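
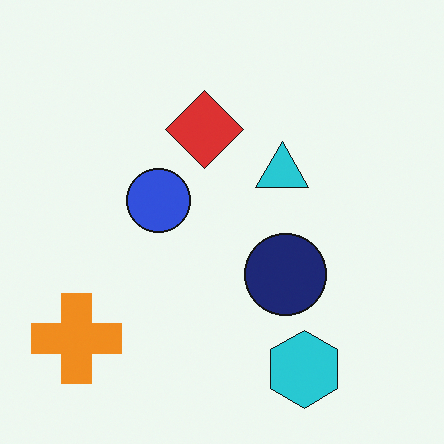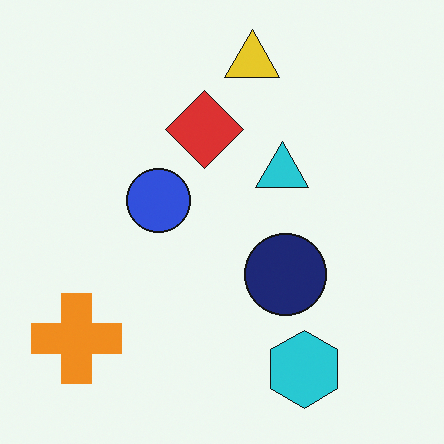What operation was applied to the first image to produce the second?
Overlaid with an additional yellow triangle.

A yellow triangle appears in the second image that is absent from the first.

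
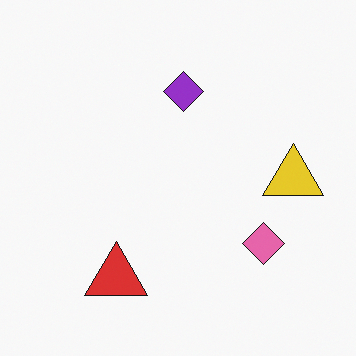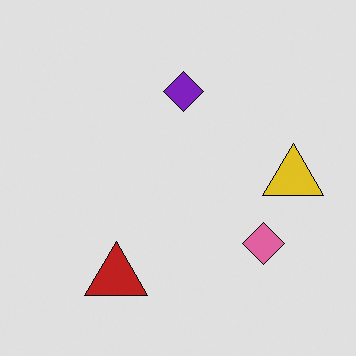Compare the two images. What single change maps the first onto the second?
The transformation is: posterized to a reduced palette.

Each flat color has snapped to a coarser quantized level — most visibly, the near-white background has dropped to a flat grey.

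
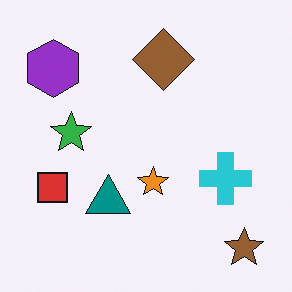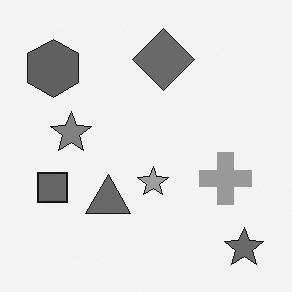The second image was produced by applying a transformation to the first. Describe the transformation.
The transformation is: converted to grayscale.

All color is removed — every shape is now a shade of grey.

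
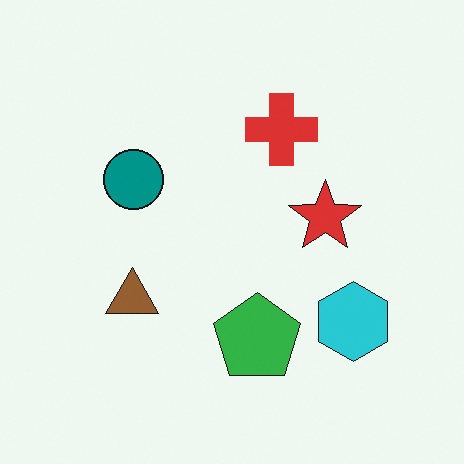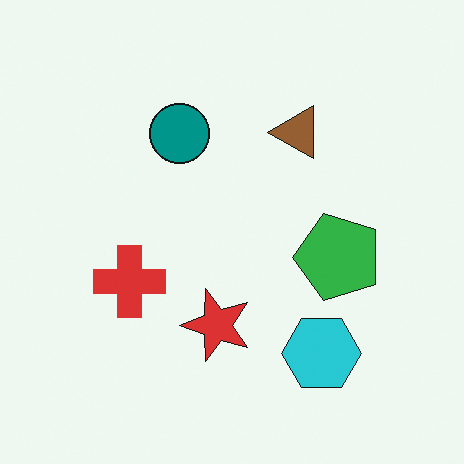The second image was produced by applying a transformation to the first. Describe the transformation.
This is the original image transposed (reflected across the top-left ↔ bottom-right diagonal).

Shapes have swapped their row and column positions — what was in the top-right is now in the bottom-left — a diagonal reflection.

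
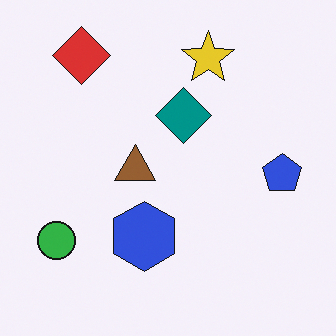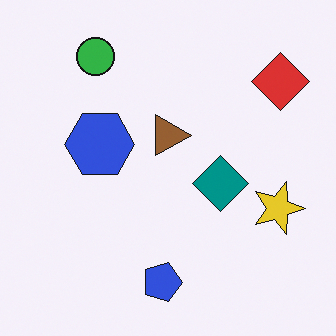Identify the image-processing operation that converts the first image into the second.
The second image is the first rotated 90° clockwise.

The red diamond sits in the top-left of the first image and the top-right of the second — consistent with a whole-image 90° clockwise rotation.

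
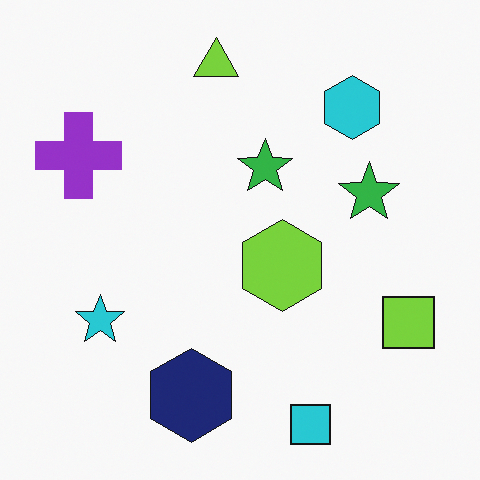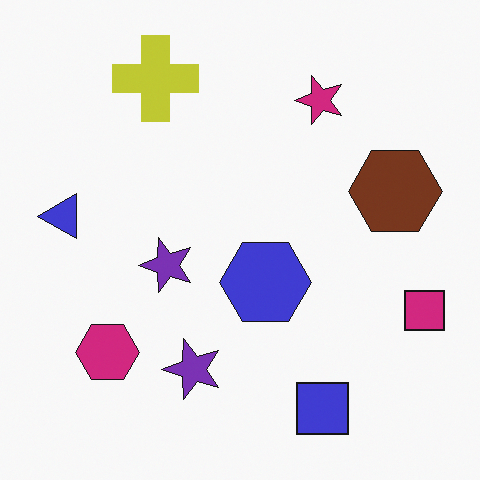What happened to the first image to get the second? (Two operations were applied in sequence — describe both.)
Hue-shifted through roughly a third of the color wheel, then transposed (reflected across the top-left ↔ bottom-right diagonal).

Every shape's color has rotated by the same amount around the hue wheel — a uniform hue shift. Shapes have swapped their row and column positions — what was in the top-right is now in the bottom-left — a diagonal reflection.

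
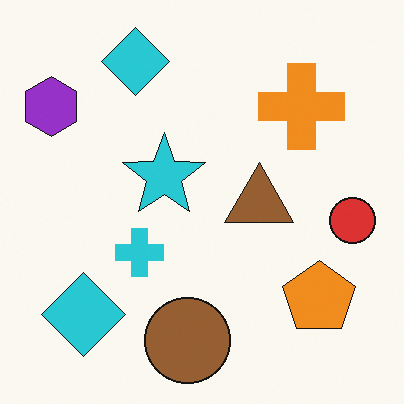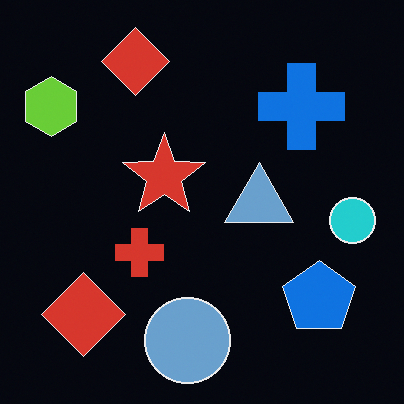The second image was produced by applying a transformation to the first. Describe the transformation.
This is the original image color-inverted (negative).

The light background has become dark and every shape's color is its complement — a photographic negative.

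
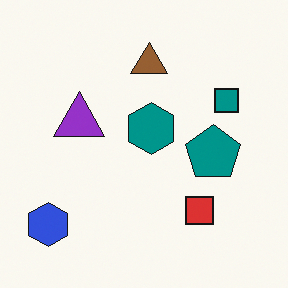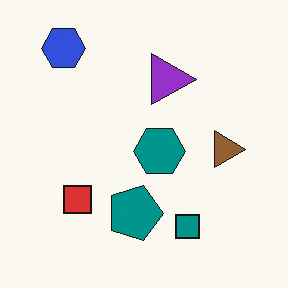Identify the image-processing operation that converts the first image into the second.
It was rotated 90° clockwise.

The blue hexagon sits in the bottom-left of the first image and the top-left of the second — consistent with a whole-image 90° clockwise rotation.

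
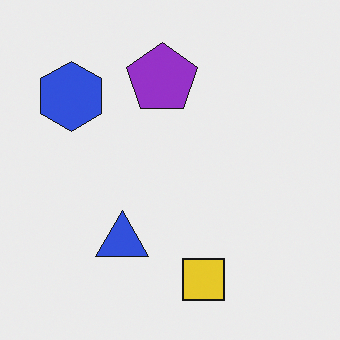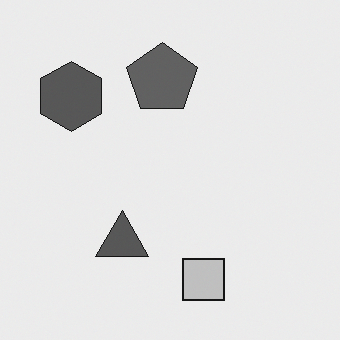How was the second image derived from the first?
The image was converted to grayscale.

All color is removed — every shape is now a shade of grey.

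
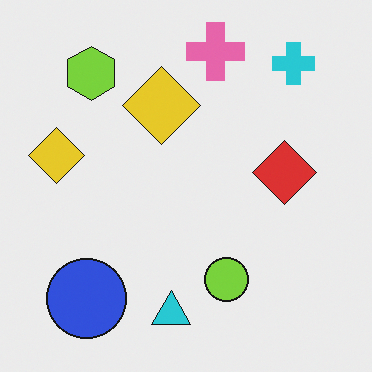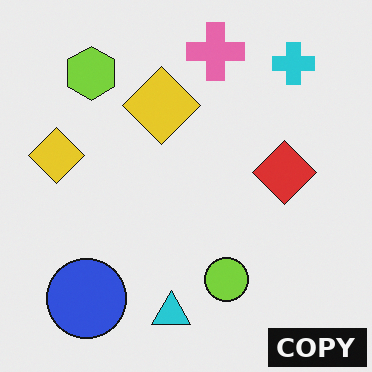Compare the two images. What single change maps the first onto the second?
Watermarked with the text "COPY" in the lower-right corner.

A dark label reading "COPY" appears in the lower-right corner.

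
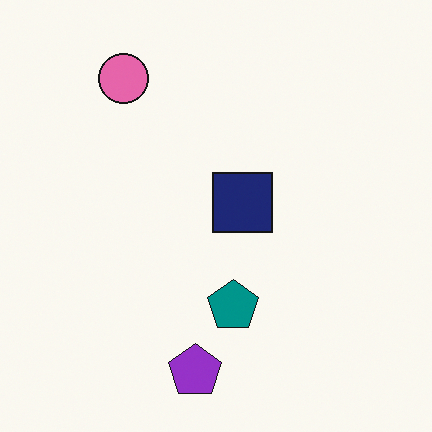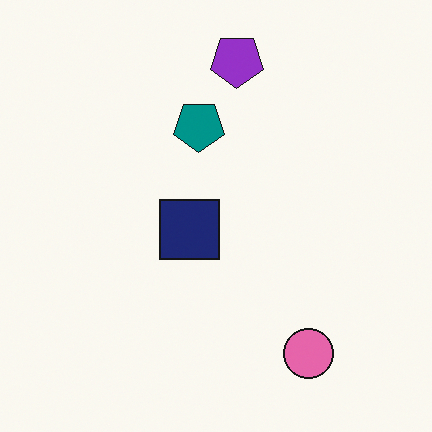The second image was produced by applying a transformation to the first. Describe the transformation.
Rotated 180°.

The pink circle sits in the top-left of the first image and the bottom-right of the second — consistent with a whole-image 180° rotation.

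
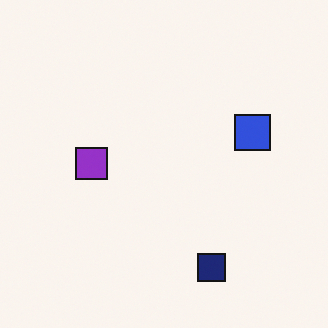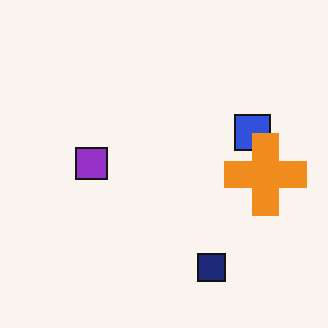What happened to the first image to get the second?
Overlaid with an additional orange cross.

An orange cross appears in the second image that is absent from the first.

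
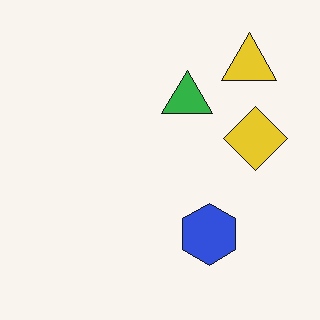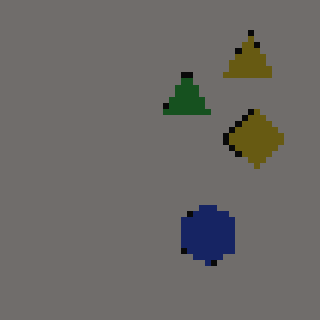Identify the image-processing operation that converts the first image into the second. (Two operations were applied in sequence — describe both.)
The second image is the first pixelated into visible square blocks, then substantially darkened.

Shapes are reduced to large square blocks; fine edges and outlines are lost — a downscale-then-upscale (mosaic) effect. Every pixel — background and shapes alike — is uniformly darkened.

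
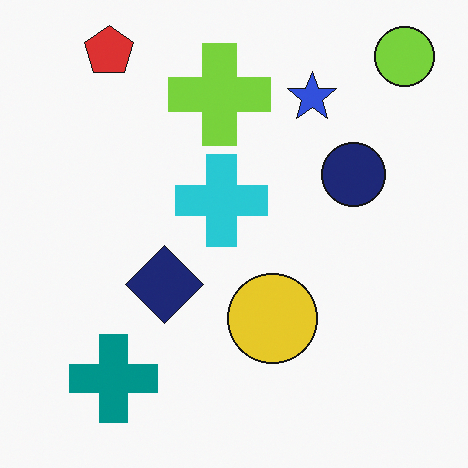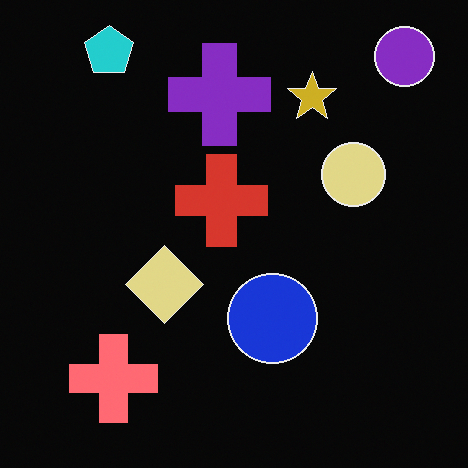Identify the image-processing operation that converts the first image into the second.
The transformation is: color-inverted (negative).

The light background has become dark and every shape's color is its complement — a photographic negative.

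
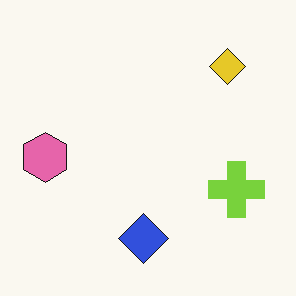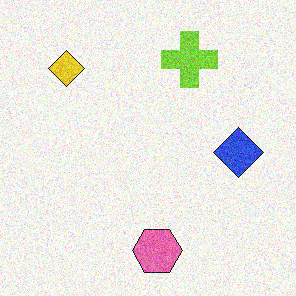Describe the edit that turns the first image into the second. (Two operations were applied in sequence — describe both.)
It was rotated 90° counter-clockwise, then degraded with visible gaussian noise.

The yellow diamond sits in the top-right of the first image and the top-left of the second — consistent with a whole-image 90° counter-clockwise rotation. Random speckle covers the whole image, including the flat background.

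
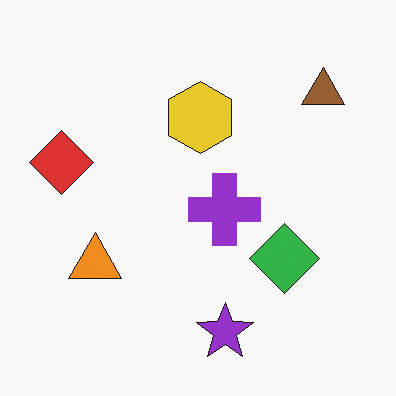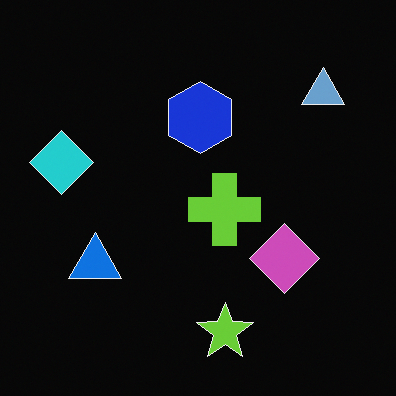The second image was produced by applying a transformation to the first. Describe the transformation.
The image was color-inverted (negative).

The light background has become dark and every shape's color is its complement — a photographic negative.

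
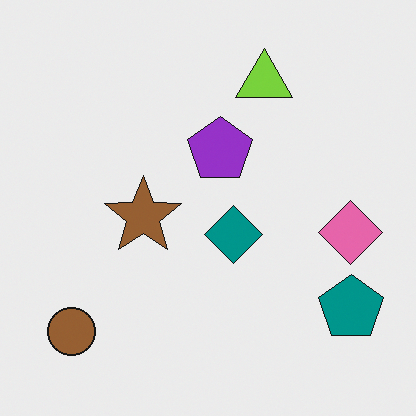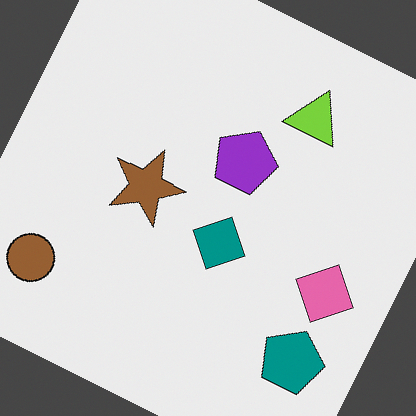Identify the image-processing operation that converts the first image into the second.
The transformation is: rotated clockwise by a moderate amount.

Every shape is tilted by the same angle and the image corners show triangular fill wedges — a whole-image rotation by a non-right angle.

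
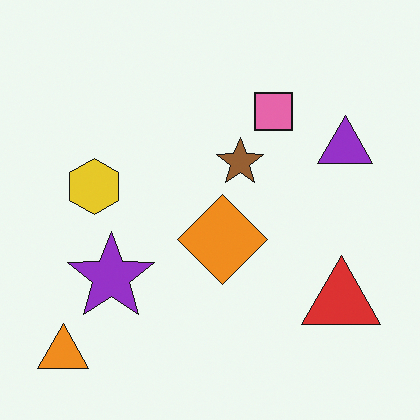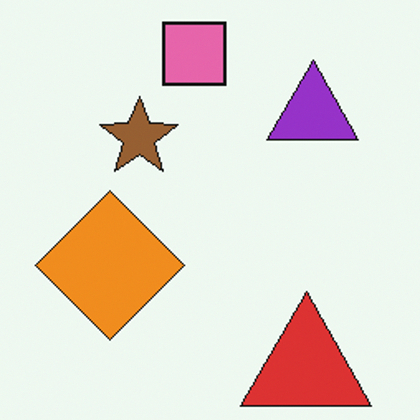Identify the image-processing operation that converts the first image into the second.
The image was cropped to a noticeably smaller region and rescaled.

The visible shapes are larger and the field of view is narrower; shapes near the original edges may be partly or wholly outside the frame — a crop-and-rescale.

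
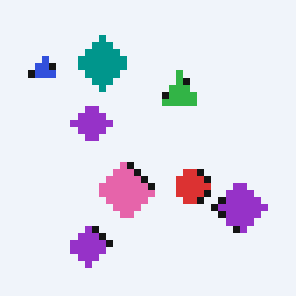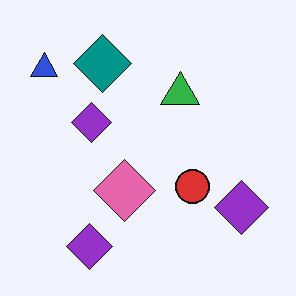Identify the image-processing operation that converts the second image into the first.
This is the original image moderately pixelated.

Shapes are reduced to large square blocks; fine edges and outlines are lost — a downscale-then-upscale (mosaic) effect.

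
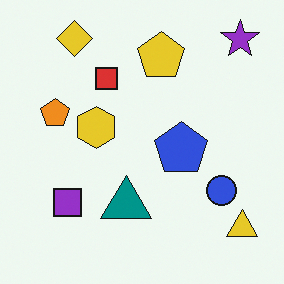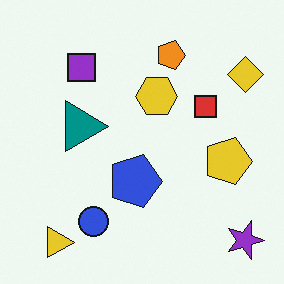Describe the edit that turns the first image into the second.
The second image is the first rotated 90° clockwise.

The purple star sits in the top-right of the first image and the bottom-right of the second — consistent with a whole-image 90° clockwise rotation.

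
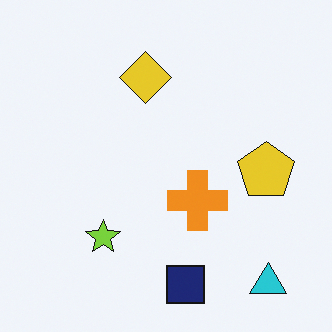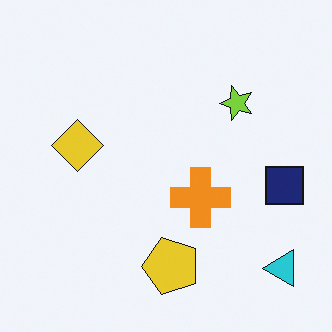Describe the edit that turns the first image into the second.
Transposed (reflected across the top-left ↔ bottom-right diagonal).

Shapes have swapped their row and column positions — what was in the top-right is now in the bottom-left — a diagonal reflection.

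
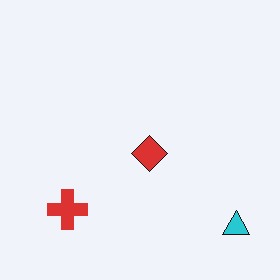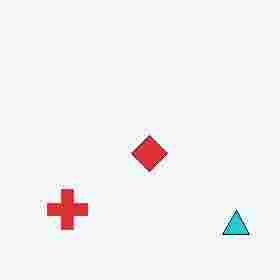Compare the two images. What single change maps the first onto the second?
Degraded with heavy JPEG compression.

Blocky 8×8 compression artifacts appear around shape edges and the flat background shows ringing — characteristic JPEG degradation.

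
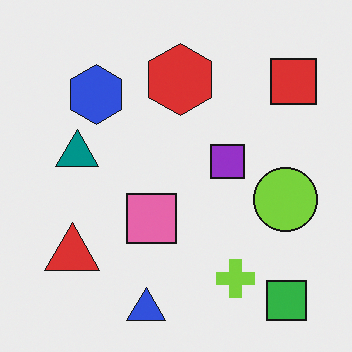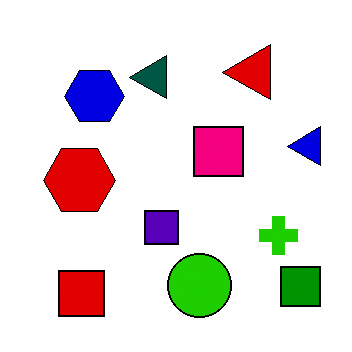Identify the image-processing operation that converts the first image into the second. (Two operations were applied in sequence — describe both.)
This is the original image given much higher contrast, then transposed (reflected across the top-left ↔ bottom-right diagonal).

Tones are pushed away from mid-grey across the whole image — a global contrast change. Shapes have swapped their row and column positions — what was in the top-right is now in the bottom-left — a diagonal reflection.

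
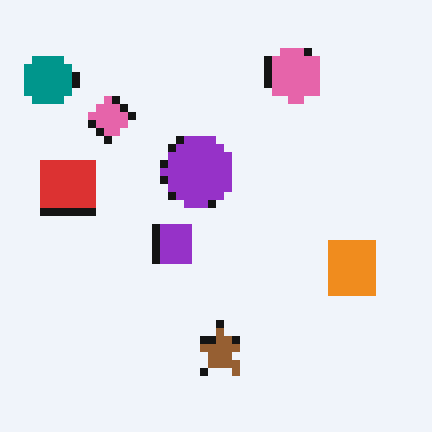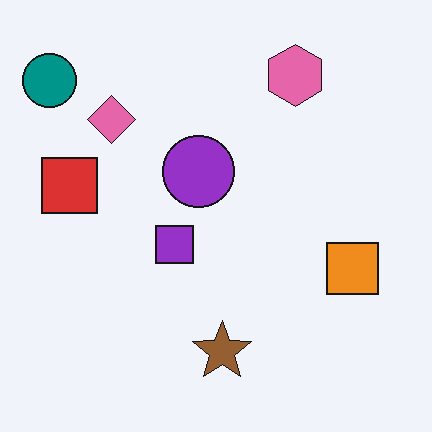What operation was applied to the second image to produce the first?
This is the original image moderately pixelated.

Shapes are reduced to large square blocks; fine edges and outlines are lost — a downscale-then-upscale (mosaic) effect.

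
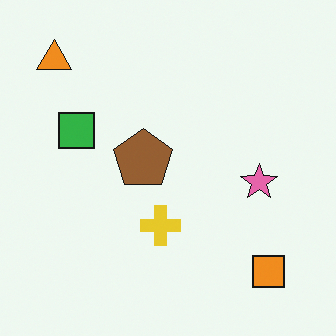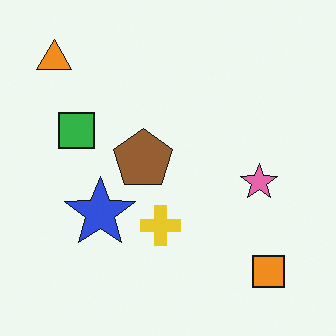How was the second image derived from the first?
Overlaid with an additional blue star.

A blue star appears in the second image that is absent from the first.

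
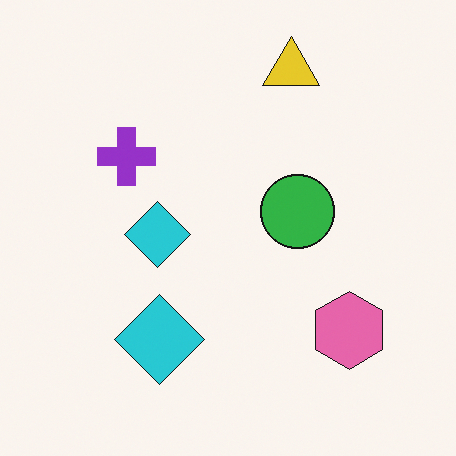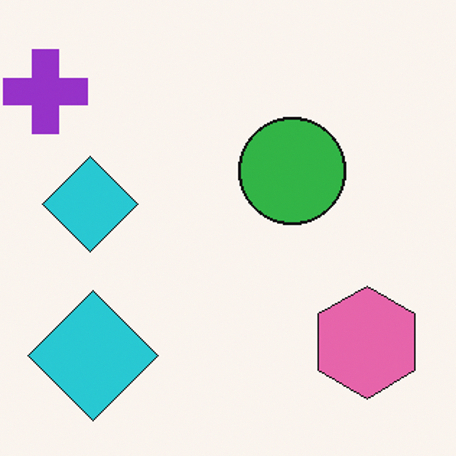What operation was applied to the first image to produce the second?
This is the original image cropped slightly and scaled back up.

The visible shapes are larger and the field of view is narrower; shapes near the original edges may be partly or wholly outside the frame — a crop-and-rescale.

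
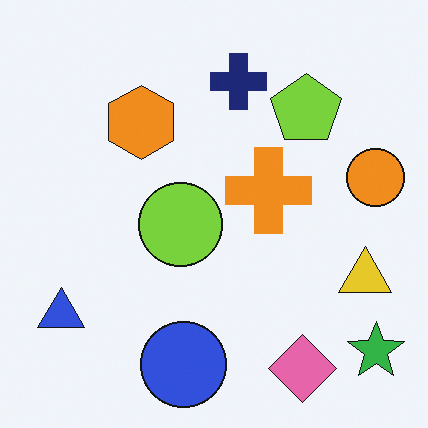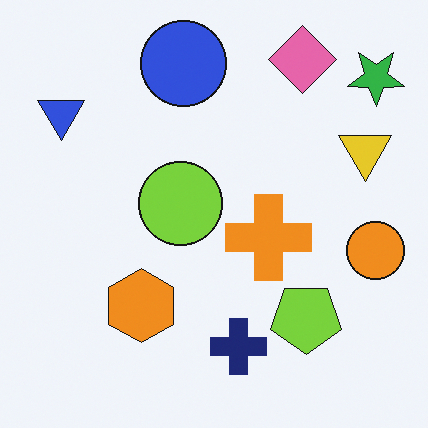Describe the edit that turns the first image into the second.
The transformation is: flipped vertically (top ↔ bottom).

The pink diamond is in the bottom-right of the first image and the top-right of the second — shapes on opposite sides of the horizontal midline have swapped in a mirror flip.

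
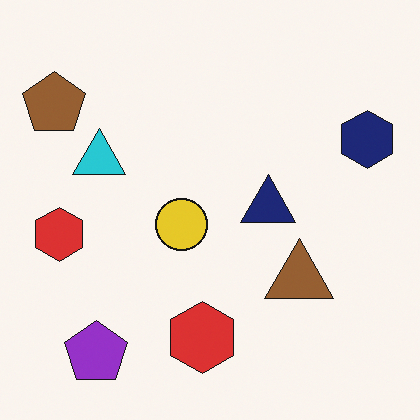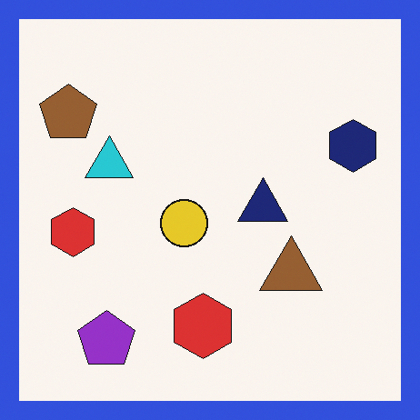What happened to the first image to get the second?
The transformation is: framed with a blue border.

A solid blue frame runs around the edge of the second image, with the content slightly shrunk inside it.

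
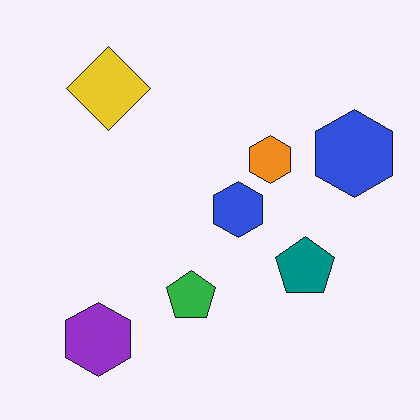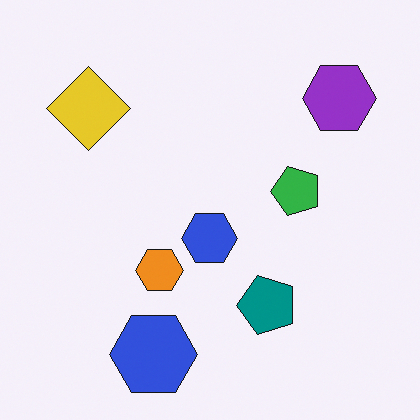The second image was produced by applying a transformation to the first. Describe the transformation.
The second image is the first transposed (reflected across the top-left ↔ bottom-right diagonal).

Shapes have swapped their row and column positions — what was in the top-right is now in the bottom-left — a diagonal reflection.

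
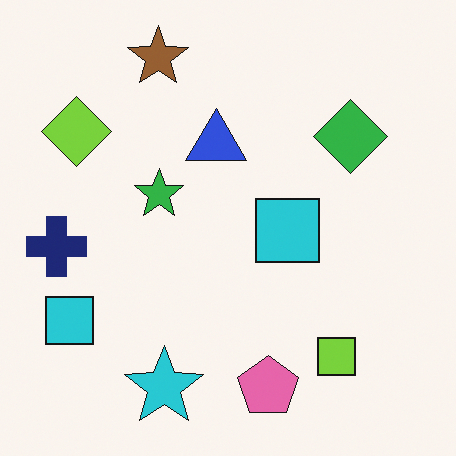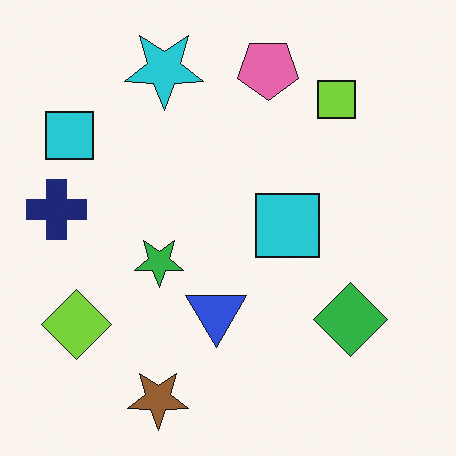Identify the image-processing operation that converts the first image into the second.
This is the original image flipped vertically (top ↔ bottom).

The brown star is in the top of the first image and the bottom of the second — shapes on opposite sides of the horizontal midline have swapped in a mirror flip.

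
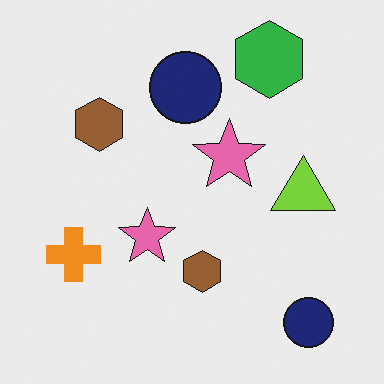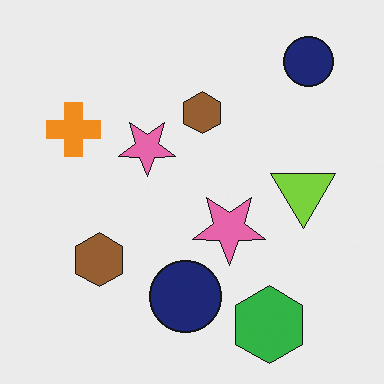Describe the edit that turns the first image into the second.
The transformation is: flipped vertically (top ↔ bottom).

The green hexagon is in the top-right of the first image and the bottom-right of the second — shapes on opposite sides of the horizontal midline have swapped in a mirror flip.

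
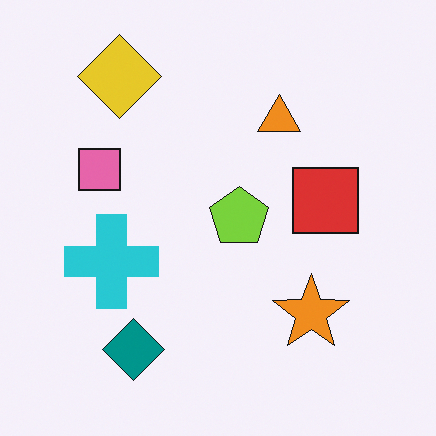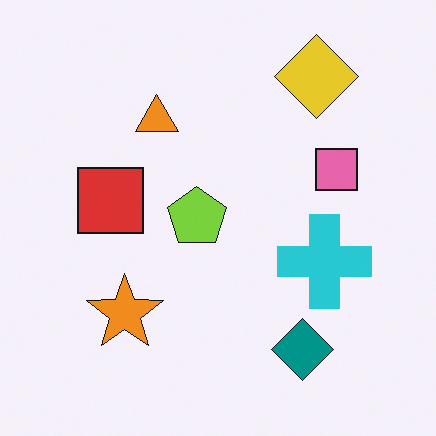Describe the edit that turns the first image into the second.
The transformation is: flipped horizontally (left ↔ right).

The pink square is in the left of the first image and the right of the second — shapes on opposite sides of the vertical midline have swapped in a mirror flip.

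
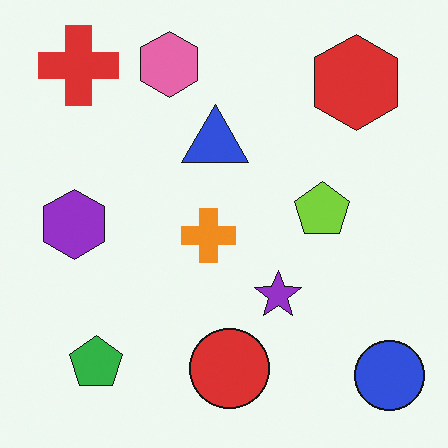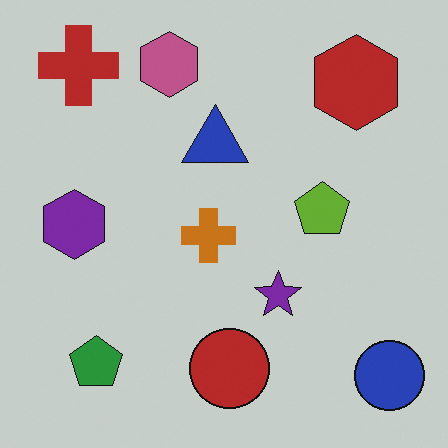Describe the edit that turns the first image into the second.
It was slightly darkened.

Every pixel — background and shapes alike — is uniformly darkened.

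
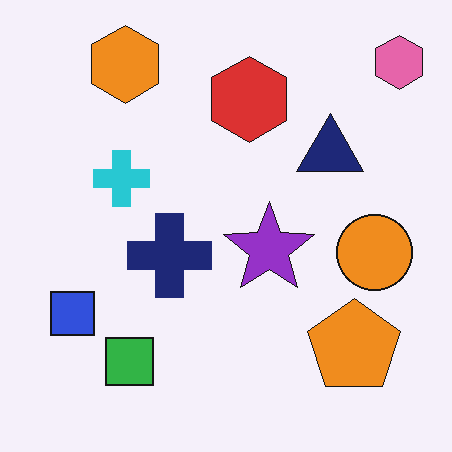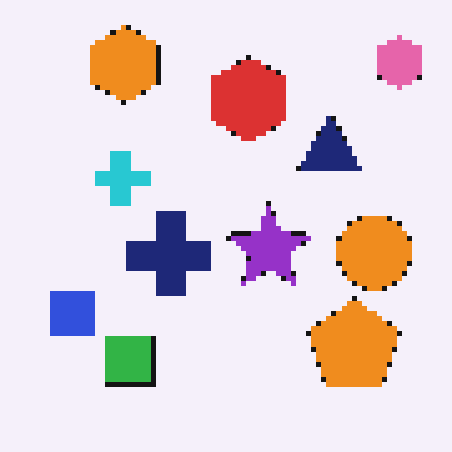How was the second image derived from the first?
This is the original image lightly pixelated (a mild mosaic effect).

Shapes are reduced to large square blocks; fine edges and outlines are lost — a downscale-then-upscale (mosaic) effect.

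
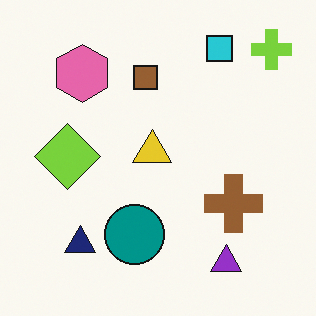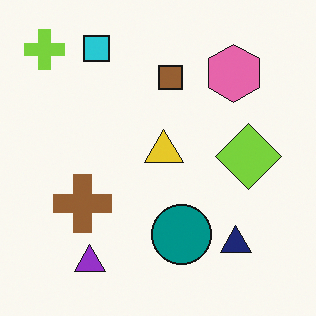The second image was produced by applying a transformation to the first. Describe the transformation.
The image was flipped horizontally (left ↔ right).

The lime cross is in the top-right of the first image and the top-left of the second — shapes on opposite sides of the vertical midline have swapped in a mirror flip.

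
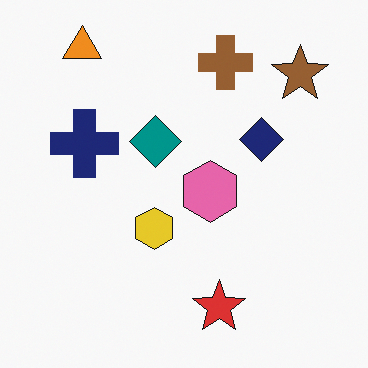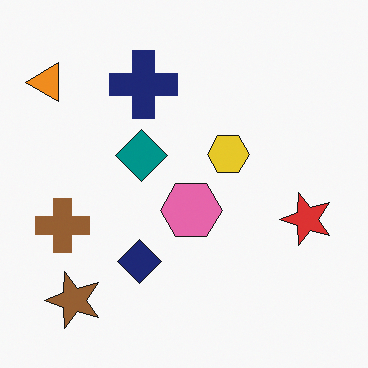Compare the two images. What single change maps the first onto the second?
This is the original image transposed (reflected across the top-left ↔ bottom-right diagonal).

Shapes have swapped their row and column positions — what was in the top-right is now in the bottom-left — a diagonal reflection.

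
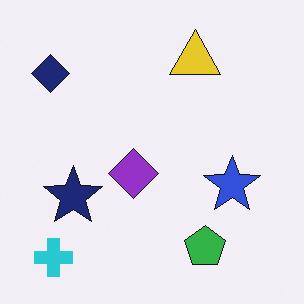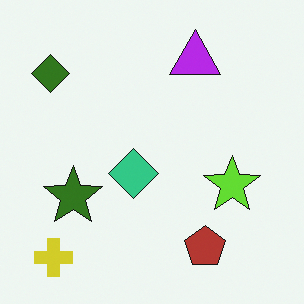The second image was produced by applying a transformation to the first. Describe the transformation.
This is the original image hue-shifted by a large amount.

Every shape's color has rotated by the same amount around the hue wheel — a uniform hue shift.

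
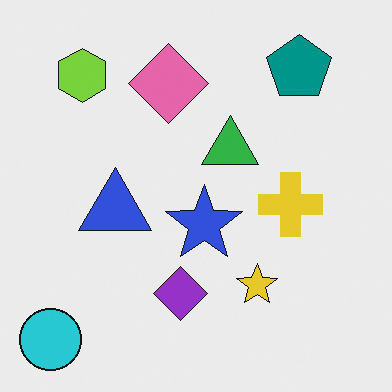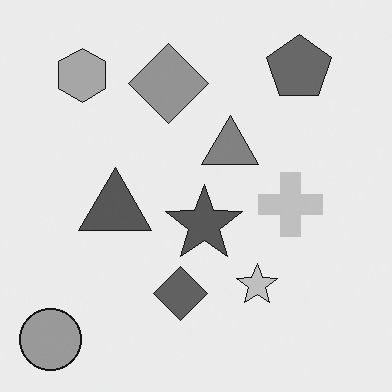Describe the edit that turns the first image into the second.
Converted to grayscale.

All color is removed — every shape is now a shade of grey.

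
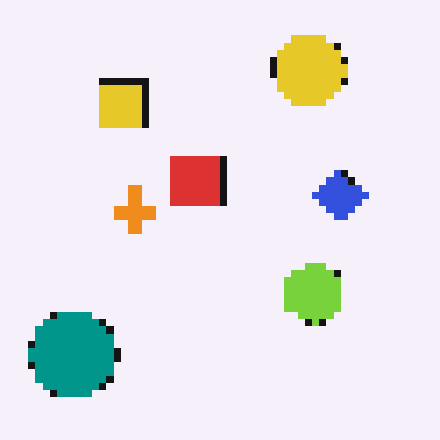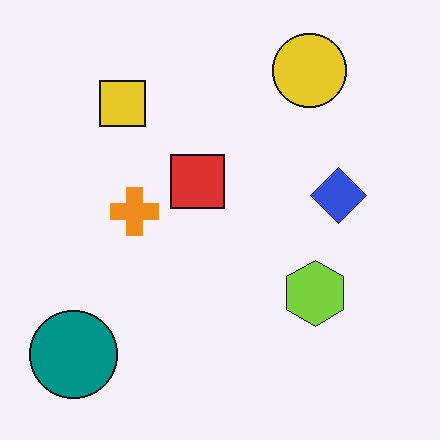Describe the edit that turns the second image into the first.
The first image is the second pixelated into visible square blocks.

Shapes are reduced to large square blocks; fine edges and outlines are lost — a downscale-then-upscale (mosaic) effect.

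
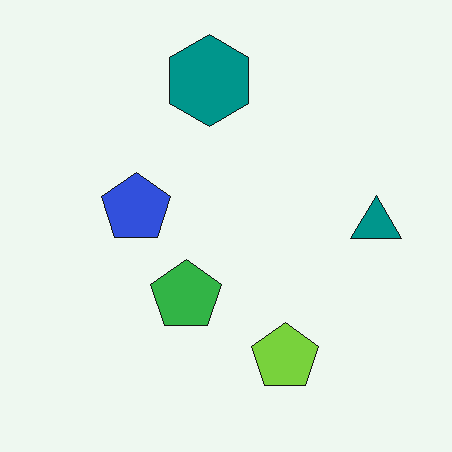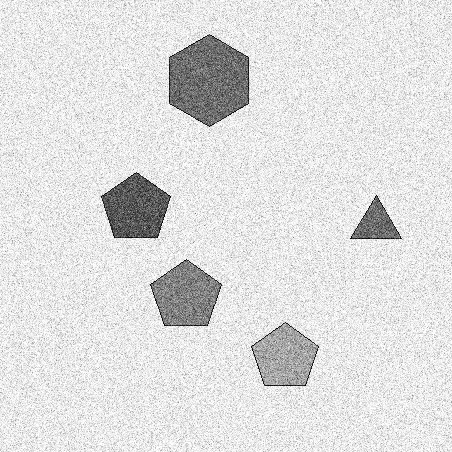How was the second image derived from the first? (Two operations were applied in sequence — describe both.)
Degraded with heavy additive noise, then converted to grayscale.

Random speckle covers the whole image, including the flat background. All color is removed — every shape is now a shade of grey.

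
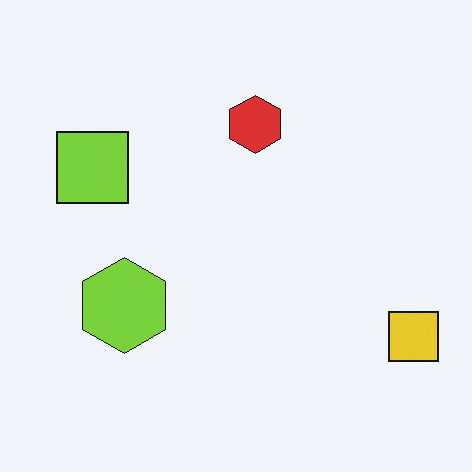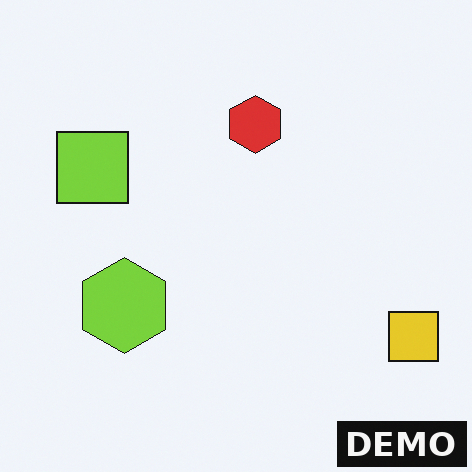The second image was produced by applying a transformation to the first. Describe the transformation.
The image was watermarked with the text "DEMO" in the lower-right corner.

A dark label reading "DEMO" appears in the lower-right corner.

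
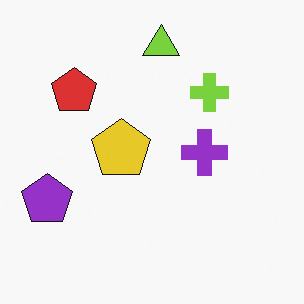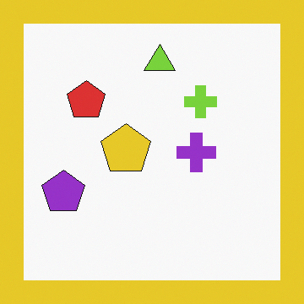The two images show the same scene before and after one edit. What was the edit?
It was framed with a yellow border.

A solid yellow frame runs around the edge of the second image, with the content slightly shrunk inside it.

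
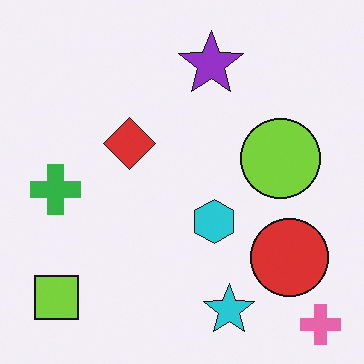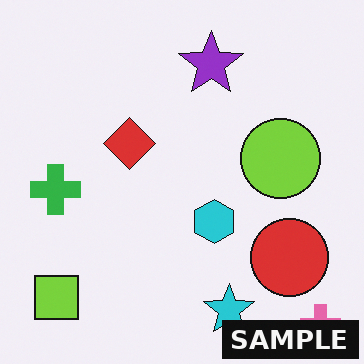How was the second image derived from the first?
The image was watermarked with the text "SAMPLE" in the lower-right corner.

A dark label reading "SAMPLE" appears in the lower-right corner.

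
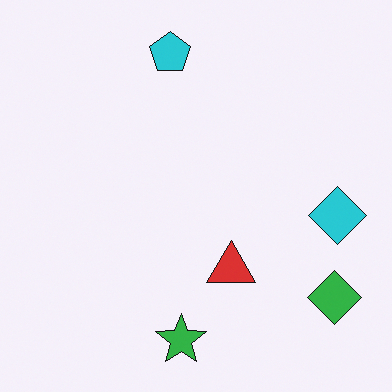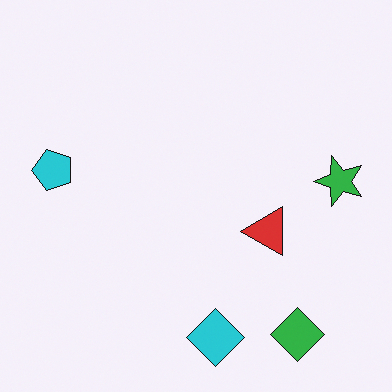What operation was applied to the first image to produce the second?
Transposed (reflected across the top-left ↔ bottom-right diagonal).

Shapes have swapped their row and column positions — what was in the top-right is now in the bottom-left — a diagonal reflection.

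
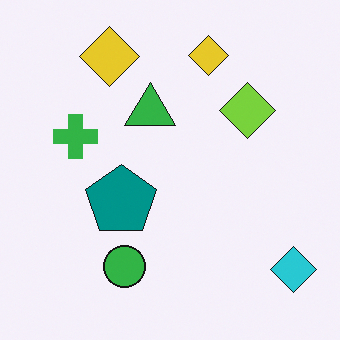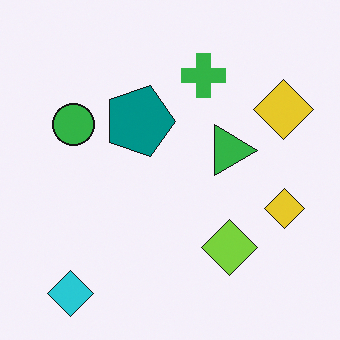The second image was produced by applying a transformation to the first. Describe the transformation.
The second image is the first rotated 90° clockwise.

The cyan diamond sits in the bottom-right of the first image and the bottom-left of the second — consistent with a whole-image 90° clockwise rotation.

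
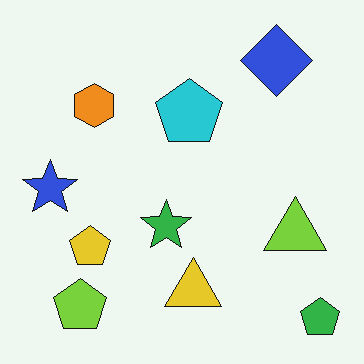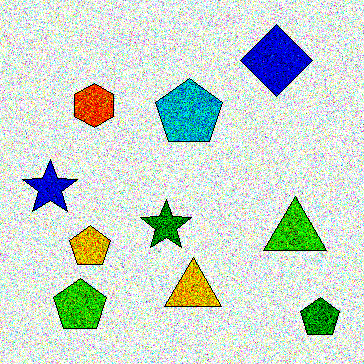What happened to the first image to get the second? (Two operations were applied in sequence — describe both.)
It was degraded with a thick layer of grain, then boosted in contrast.

Random speckle covers the whole image, including the flat background. Tones are pushed away from mid-grey across the whole image — a global contrast change.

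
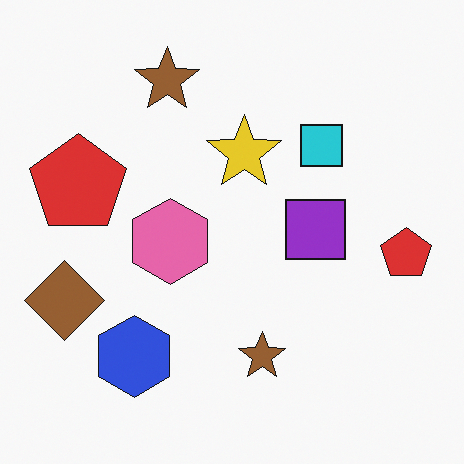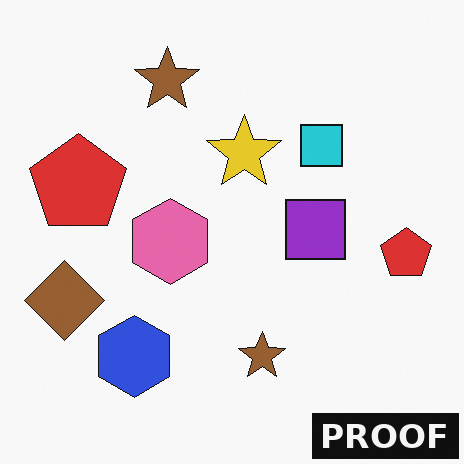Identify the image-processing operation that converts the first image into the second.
The image was watermarked with the text "PROOF" in the lower-right corner.

A dark label reading "PROOF" appears in the lower-right corner.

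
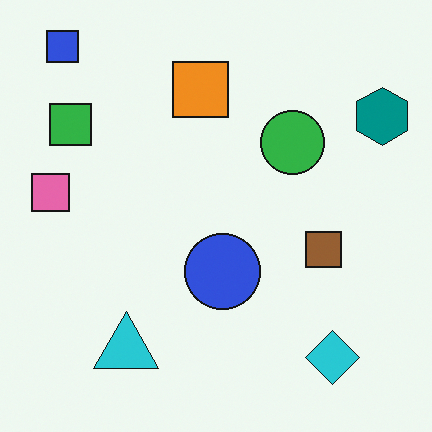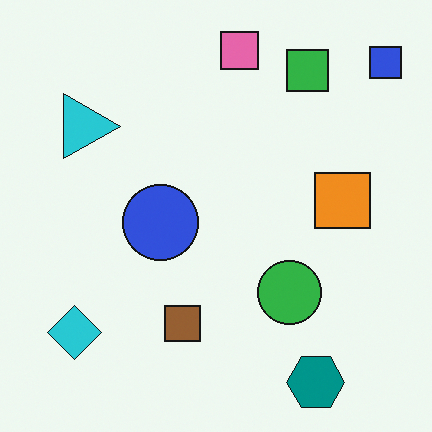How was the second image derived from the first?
The image was rotated 90° clockwise.

The blue square sits in the top-left of the first image and the top-right of the second — consistent with a whole-image 90° clockwise rotation.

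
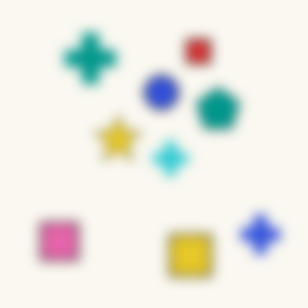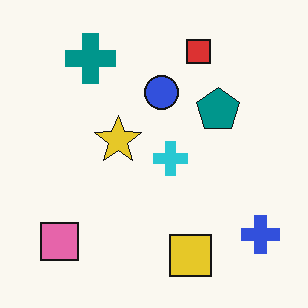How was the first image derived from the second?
It was strongly gaussian-blurred.

Shape edges and outlines are uniformly softened across the whole image.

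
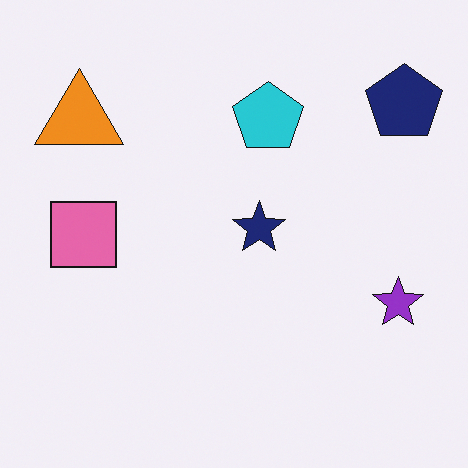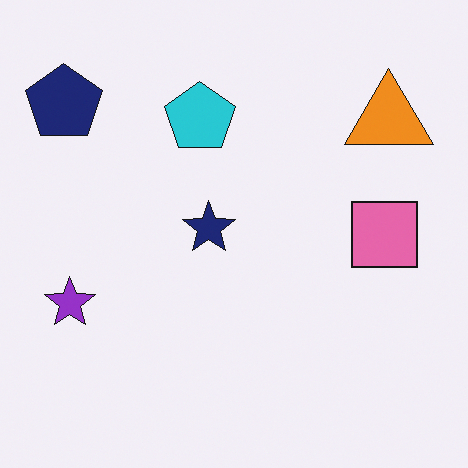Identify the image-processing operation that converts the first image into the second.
The transformation is: flipped horizontally (left ↔ right).

The navy pentagon is in the top-right of the first image and the top-left of the second — shapes on opposite sides of the vertical midline have swapped in a mirror flip.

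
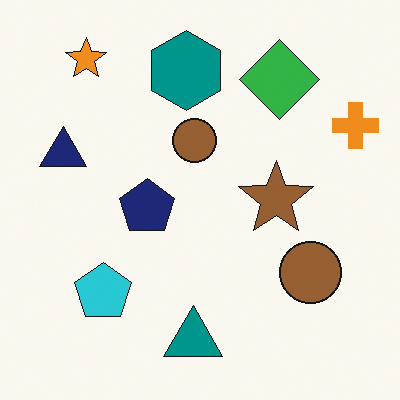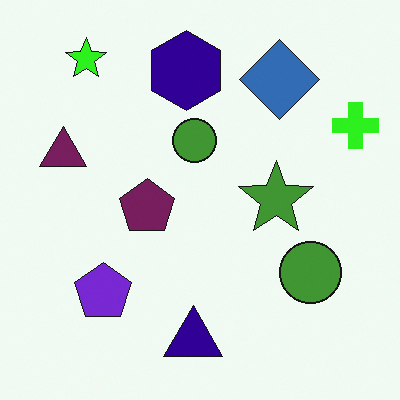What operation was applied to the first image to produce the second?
Hue-shifted noticeably.

Every shape's color has rotated by the same amount around the hue wheel — a uniform hue shift.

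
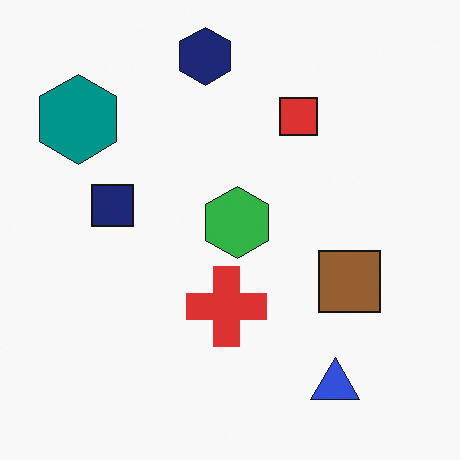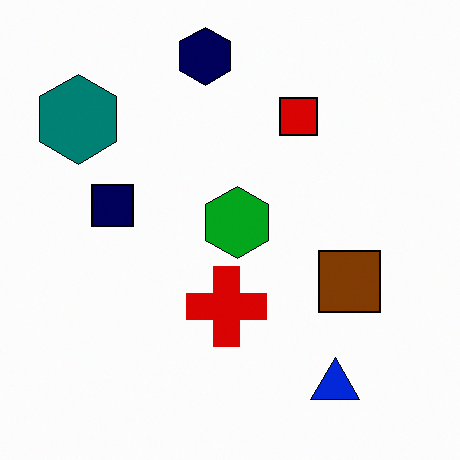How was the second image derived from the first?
The image was given slightly increased contrast.

Tones are pushed away from mid-grey across the whole image — a global contrast change.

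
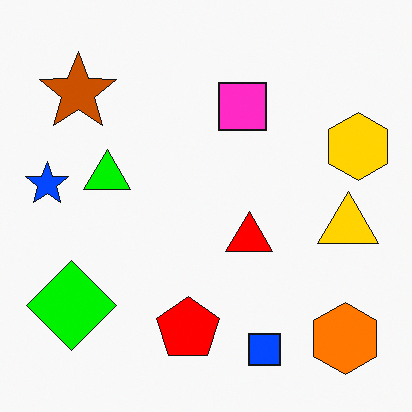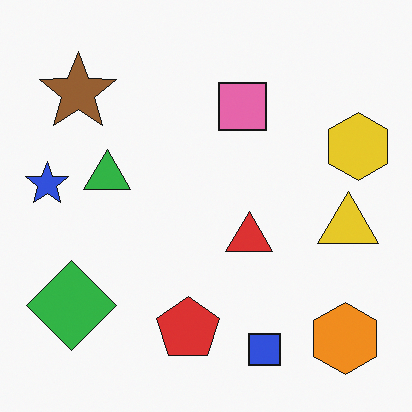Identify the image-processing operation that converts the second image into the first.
The first image is the second made much more vivid (saturation change).

All colors are more vivid — a global saturation change.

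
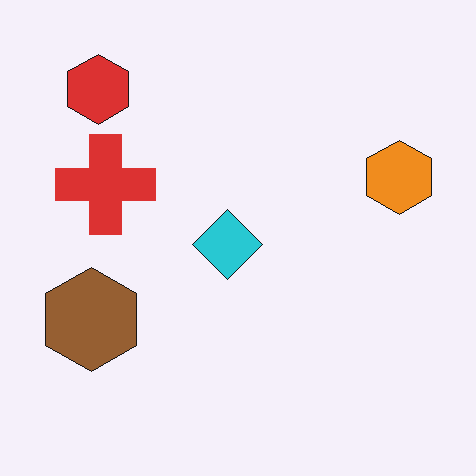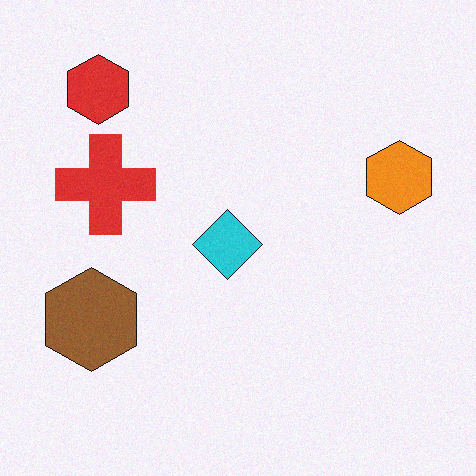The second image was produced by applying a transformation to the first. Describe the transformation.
This is the original image degraded with a light layer of grain.

Random speckle covers the whole image, including the flat background.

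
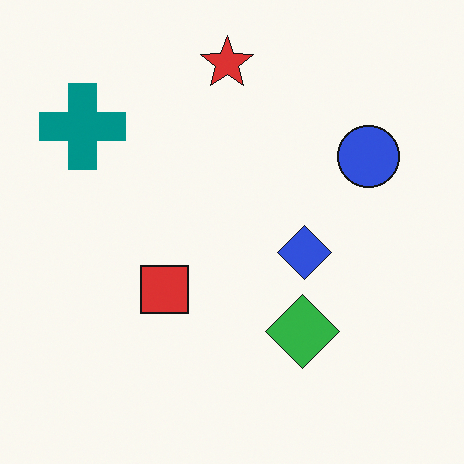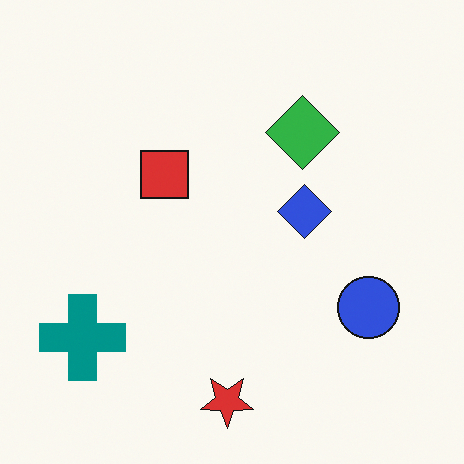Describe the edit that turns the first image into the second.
Flipped vertically (top ↔ bottom).

The red star is in the top of the first image and the bottom of the second — shapes on opposite sides of the horizontal midline have swapped in a mirror flip.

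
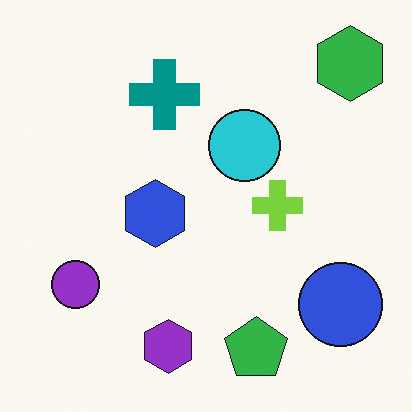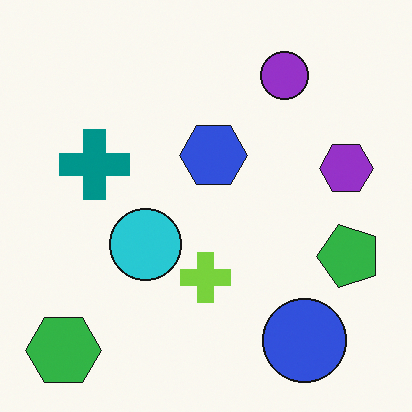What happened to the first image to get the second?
It was transposed (reflected across the top-left ↔ bottom-right diagonal).

Shapes have swapped their row and column positions — what was in the top-right is now in the bottom-left — a diagonal reflection.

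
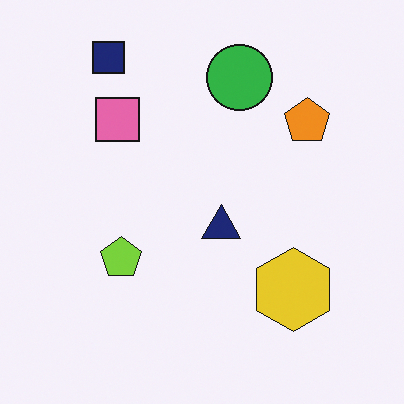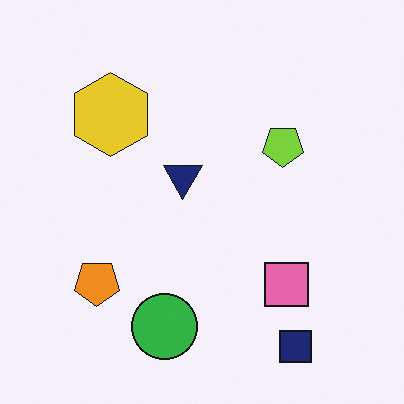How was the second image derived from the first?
Rotated 180°.

The navy square sits in the top-left of the first image and the bottom-right of the second — consistent with a whole-image 180° rotation.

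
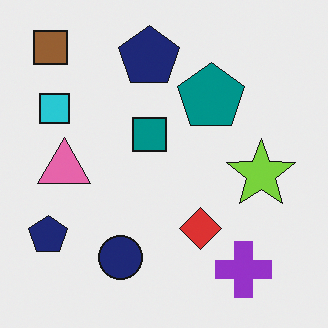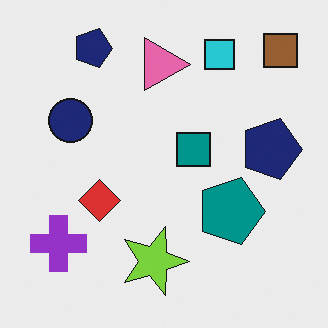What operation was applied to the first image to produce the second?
The transformation is: rotated 90° clockwise.

The brown square sits in the top-left of the first image and the top-right of the second — consistent with a whole-image 90° clockwise rotation.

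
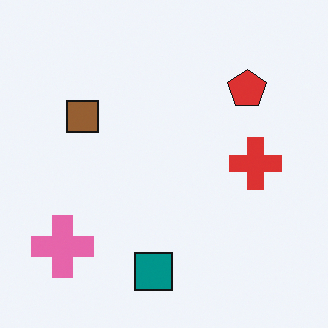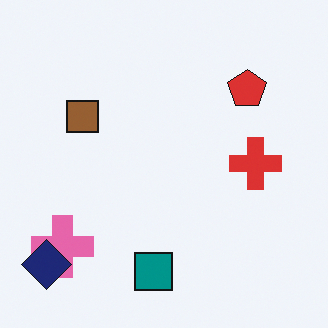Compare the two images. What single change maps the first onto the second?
It was overlaid with an additional navy diamond.

A navy diamond appears in the second image that is absent from the first.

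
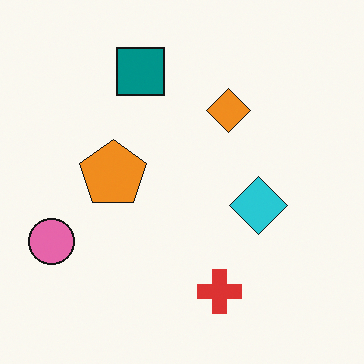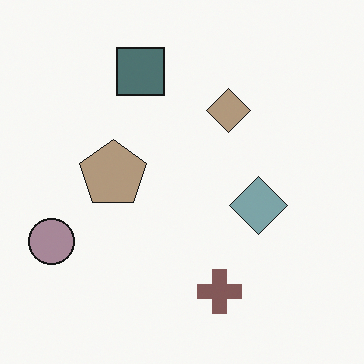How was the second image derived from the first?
The second image is the first heavily desaturated.

All colors are more muted and greyish — a global saturation change.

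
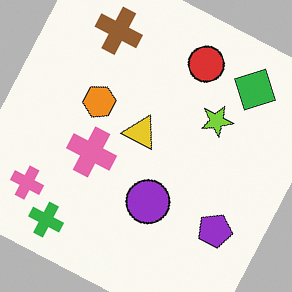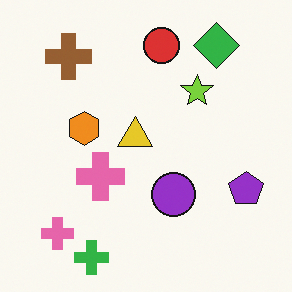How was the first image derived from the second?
The first image is the second rotated clockwise by a clearly visible amount.

Every shape is tilted by the same angle and the image corners show triangular fill wedges — a whole-image rotation by a non-right angle.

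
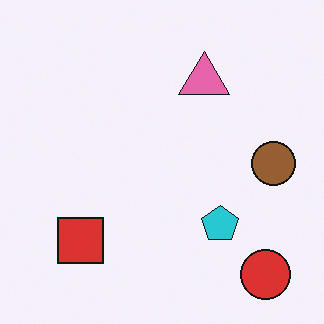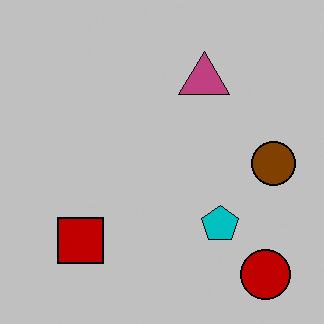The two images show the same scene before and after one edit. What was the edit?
The image was heavily posterized to just a handful of flat colors.

Each flat color has snapped to a coarser quantized level — most visibly, the near-white background has dropped to a flat grey.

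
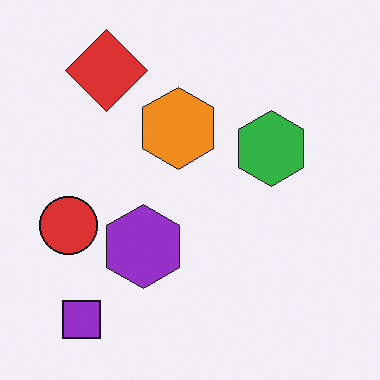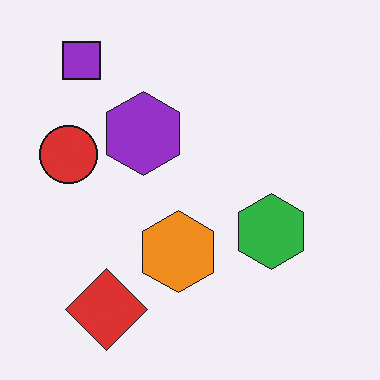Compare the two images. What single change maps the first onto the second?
The second image is the first flipped vertically (top ↔ bottom).

The purple square is in the bottom-left of the first image and the top-left of the second — shapes on opposite sides of the horizontal midline have swapped in a mirror flip.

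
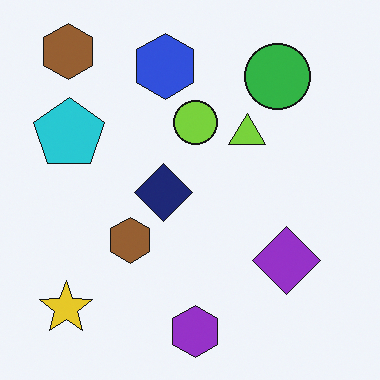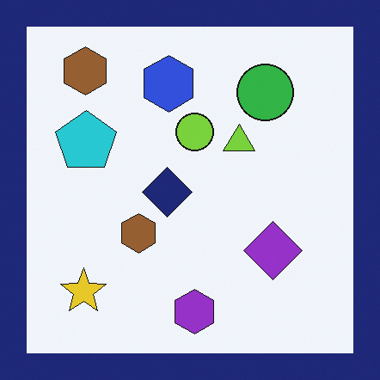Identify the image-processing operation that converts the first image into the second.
The transformation is: framed with a navy border.

A solid navy frame runs around the edge of the second image, with the content slightly shrunk inside it.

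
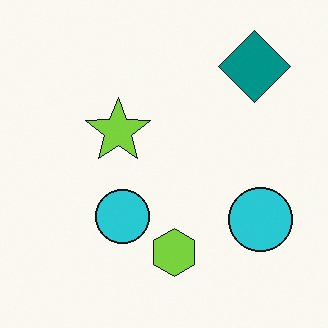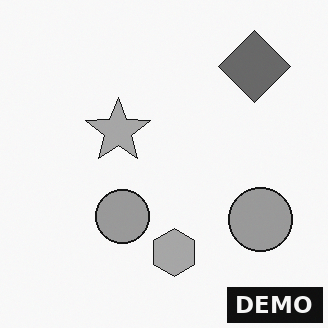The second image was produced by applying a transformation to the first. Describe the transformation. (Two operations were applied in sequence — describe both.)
The second image is the first converted to grayscale, then watermarked with the text "DEMO" in the lower-right corner.

All color is removed — every shape is now a shade of grey. A dark label reading "DEMO" appears in the lower-right corner.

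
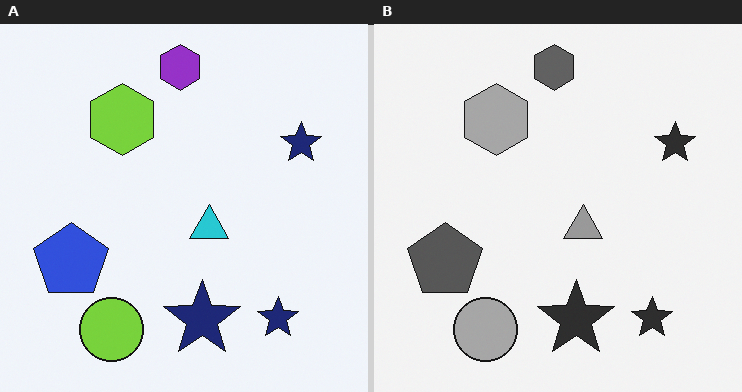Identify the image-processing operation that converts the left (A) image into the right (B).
The image was converted to grayscale.

All color is removed — every shape is now a shade of grey.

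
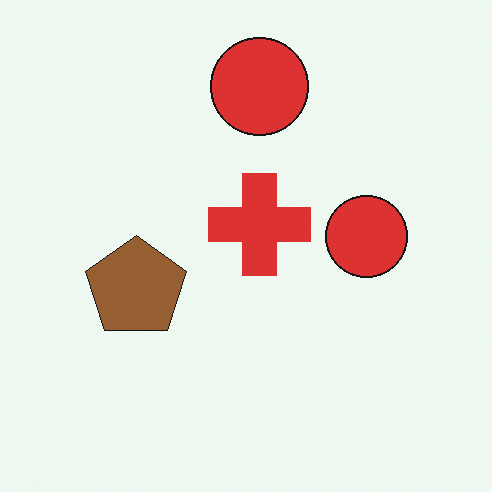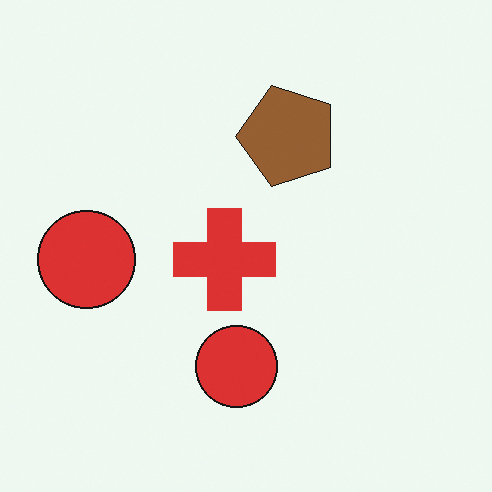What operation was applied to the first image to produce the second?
The second image is the first transposed (reflected across the top-left ↔ bottom-right diagonal).

Shapes have swapped their row and column positions — what was in the top-right is now in the bottom-left — a diagonal reflection.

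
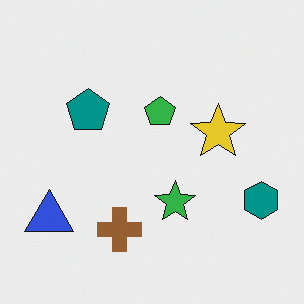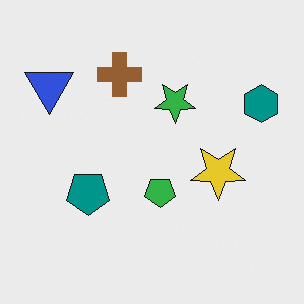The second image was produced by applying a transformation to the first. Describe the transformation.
The second image is the first flipped vertically (top ↔ bottom).

The brown cross is in the bottom of the first image and the top of the second — shapes on opposite sides of the horizontal midline have swapped in a mirror flip.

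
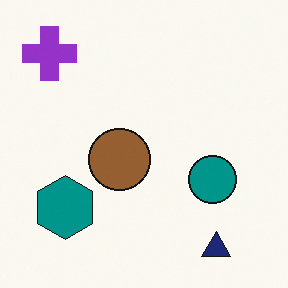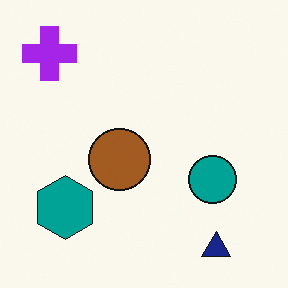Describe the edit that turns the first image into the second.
The second image is the first slightly oversaturated.

All colors are more vivid — a global saturation change.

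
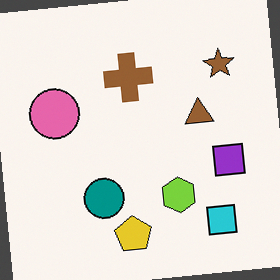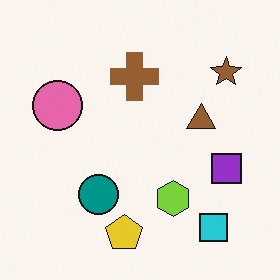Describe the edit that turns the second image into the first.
It was rotated counter-clockwise by a few degrees.

Every shape is tilted by the same angle and the image corners show triangular fill wedges — a whole-image rotation by a non-right angle.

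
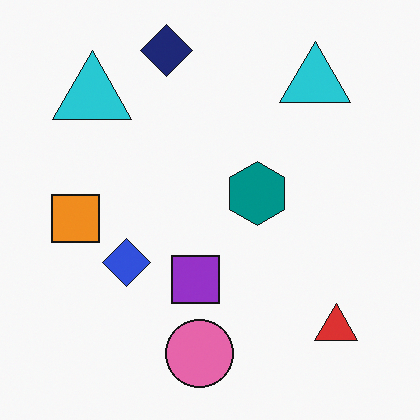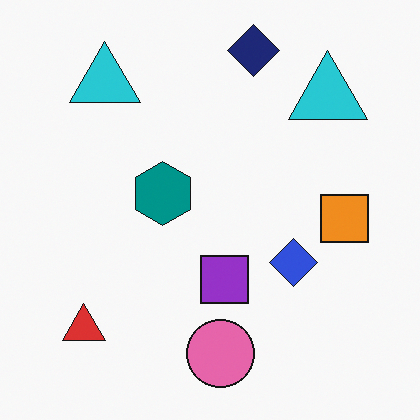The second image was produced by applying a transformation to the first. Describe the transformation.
The second image is the first flipped horizontally (left ↔ right).

The orange square is in the left of the first image and the right of the second — shapes on opposite sides of the vertical midline have swapped in a mirror flip.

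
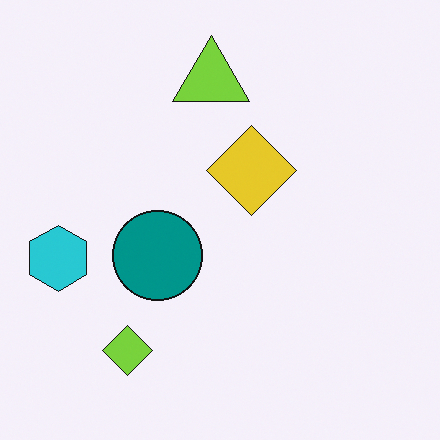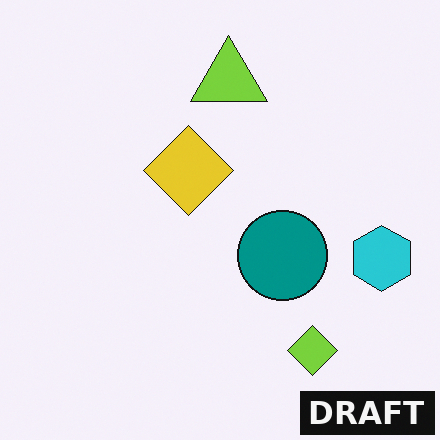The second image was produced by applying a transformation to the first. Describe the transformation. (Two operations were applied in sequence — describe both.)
The second image is the first flipped horizontally (left ↔ right), then watermarked with the text "DRAFT" in the lower-right corner.

The cyan hexagon is in the left of the first image and the right of the second — shapes on opposite sides of the vertical midline have swapped in a mirror flip. A dark label reading "DRAFT" appears in the lower-right corner.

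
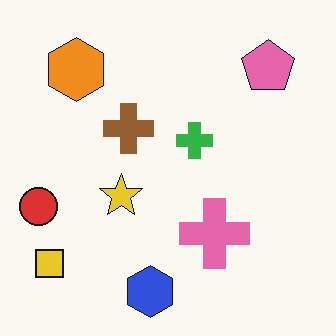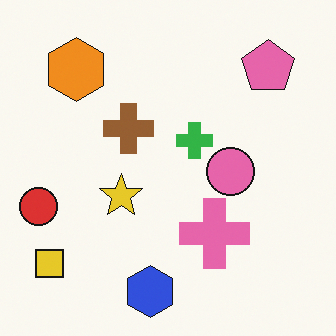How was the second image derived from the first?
The image was overlaid with an additional pink circle.

A pink circle appears in the second image that is absent from the first.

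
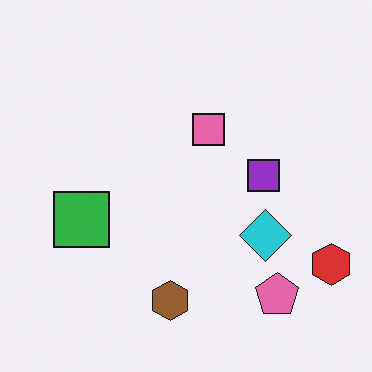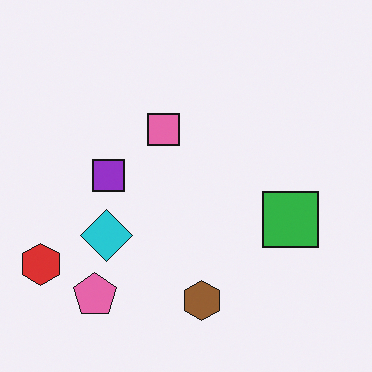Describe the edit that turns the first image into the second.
It was flipped horizontally (left ↔ right).

The red hexagon is in the bottom-right of the first image and the bottom-left of the second — shapes on opposite sides of the vertical midline have swapped in a mirror flip.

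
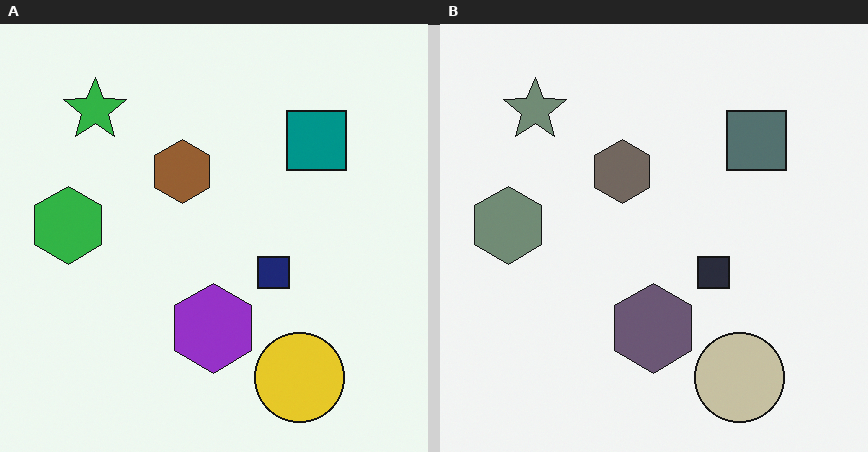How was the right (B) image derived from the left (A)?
The right (B) image is the left (A) heavily desaturated.

All colors are more muted and greyish — a global saturation change.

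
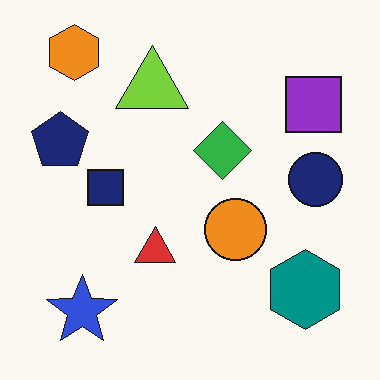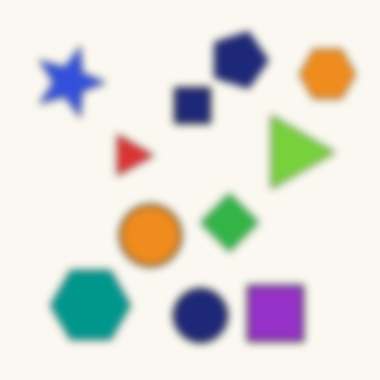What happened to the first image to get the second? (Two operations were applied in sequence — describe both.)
The image was rotated 90° clockwise, then noticeably gaussian-blurred.

The orange hexagon sits in the top-left of the first image and the top-right of the second — consistent with a whole-image 90° clockwise rotation. Shape edges and outlines are uniformly softened across the whole image.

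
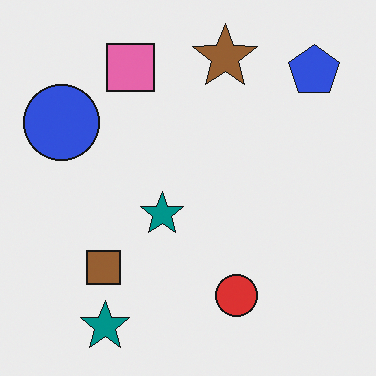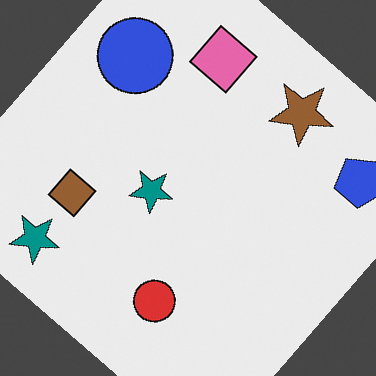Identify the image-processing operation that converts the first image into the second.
Rotated clockwise by a large amount — several tens of degrees.

Every shape is tilted by the same angle and the image corners show triangular fill wedges — a whole-image rotation by a non-right angle.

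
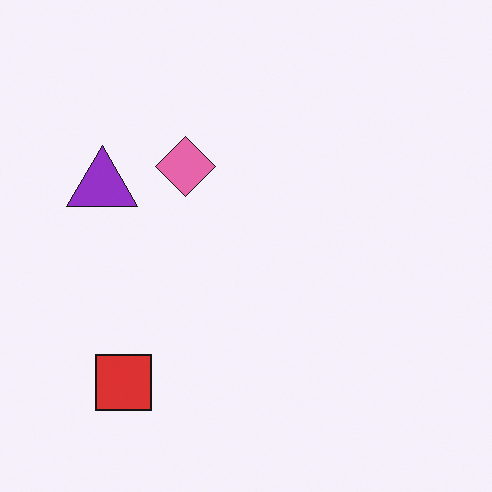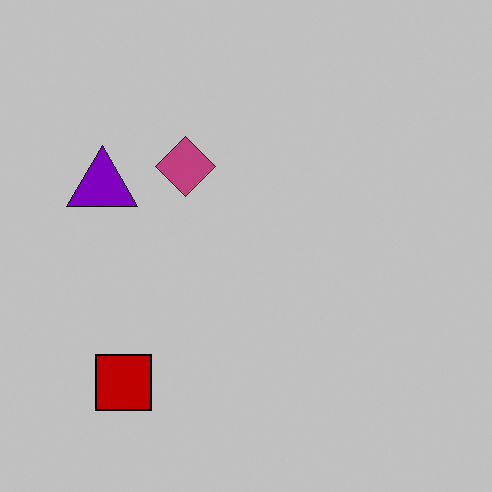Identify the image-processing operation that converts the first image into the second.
It was aggressively posterized.

Each flat color has snapped to a coarser quantized level — most visibly, the near-white background has dropped to a flat grey.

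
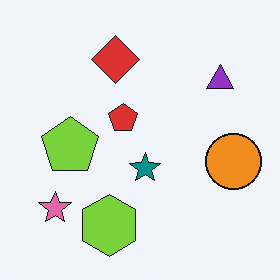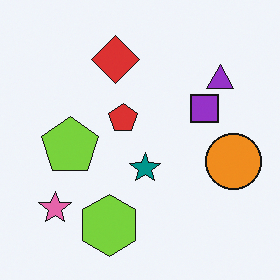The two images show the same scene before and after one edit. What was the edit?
It was overlaid with an additional purple square.

A purple square appears in the second image that is absent from the first.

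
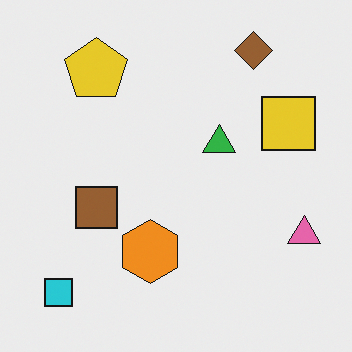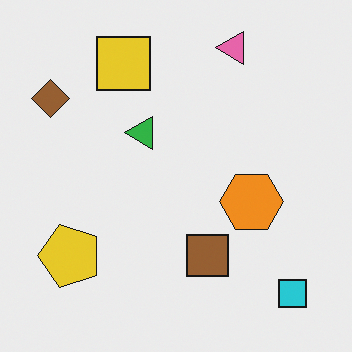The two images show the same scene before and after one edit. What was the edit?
Rotated 90° counter-clockwise.

The cyan square sits in the bottom-left of the first image and the bottom-right of the second — consistent with a whole-image 90° counter-clockwise rotation.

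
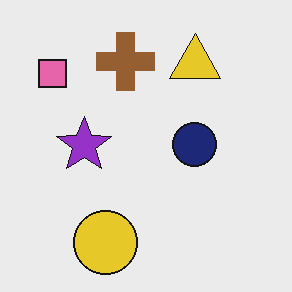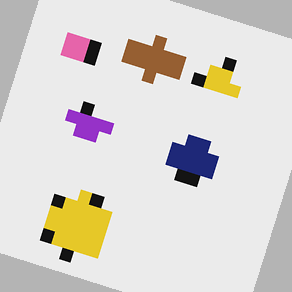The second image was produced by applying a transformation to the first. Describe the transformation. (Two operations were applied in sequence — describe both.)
This is the original image coarsely pixelated, then rotated clockwise by a moderate amount.

Shapes are reduced to large square blocks; fine edges and outlines are lost — a downscale-then-upscale (mosaic) effect. Every shape is tilted by the same angle and the image corners show triangular fill wedges — a whole-image rotation by a non-right angle.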